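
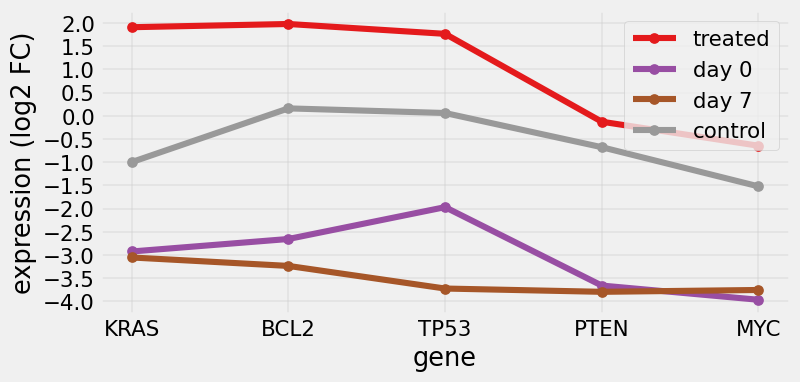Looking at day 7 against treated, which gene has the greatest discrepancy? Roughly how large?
TP53: day 7 ≈ -3.5, treated ≈ 2.0 → gap ≈ 5.5. Next-largest (BCL2) is only ≈ 5.0.

TP53, ≈ 5.5 log2 FC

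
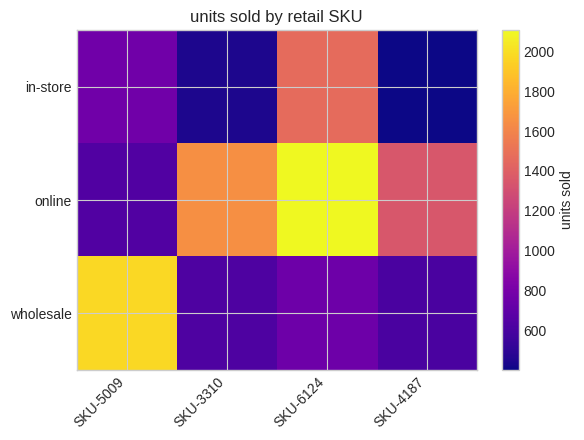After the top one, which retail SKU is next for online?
Top 3 for online: SKU-6124 ≈ 2200, SKU-3310 ≈ 1600, SKU-4187 ≈ 1400.

SKU-3310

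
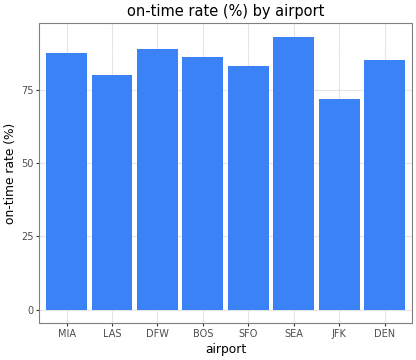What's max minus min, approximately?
Max SEA ≈ 90, min JFK ≈ 70; range ≈ 20.

≈ 20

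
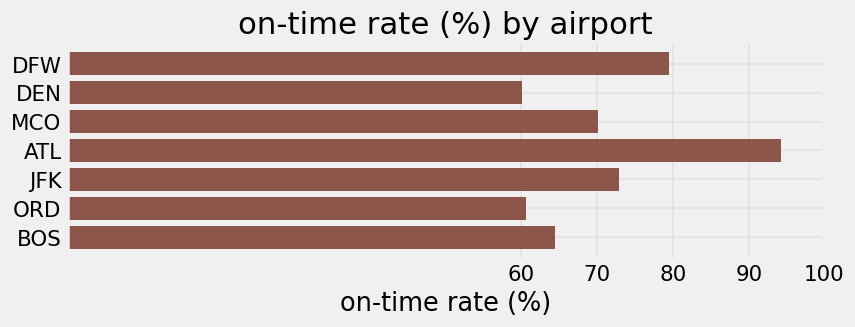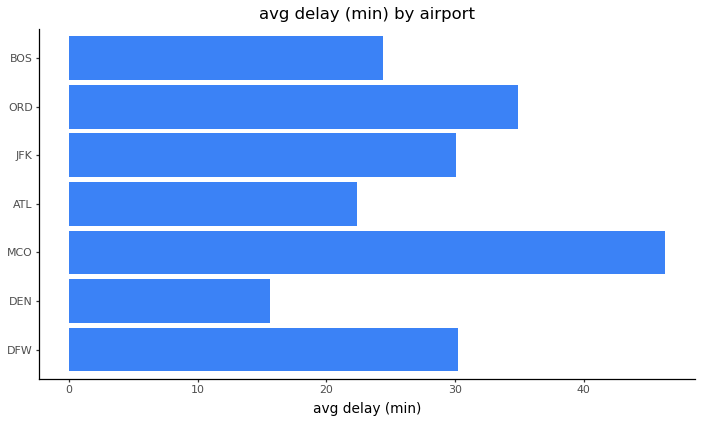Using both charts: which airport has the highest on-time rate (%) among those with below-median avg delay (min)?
Chart 2 median avg delay (min) ≈ 30; below-median airports: DEN, ATL, BOS. Among those, ATL has the highest on-time rate (%) (≈ 90).

ATL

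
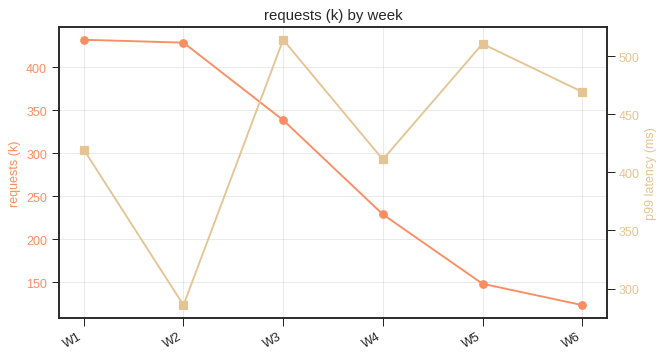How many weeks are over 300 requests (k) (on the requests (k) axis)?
3

Above 300: W1, W2, W3.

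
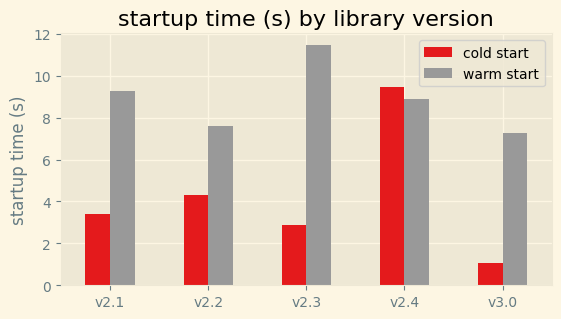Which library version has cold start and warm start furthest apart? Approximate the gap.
v2.3, ≈ 8 s

v2.3: cold start ≈ 3, warm start ≈ 11 → gap ≈ 8. Next-largest (v3.0) is only ≈ 6.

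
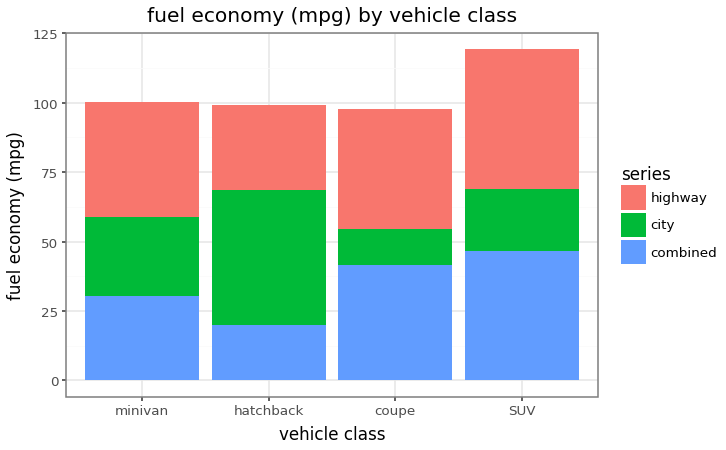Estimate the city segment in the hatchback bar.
city top ≈ 70, bottom ≈ 20; segment ≈ 50.

≈ 50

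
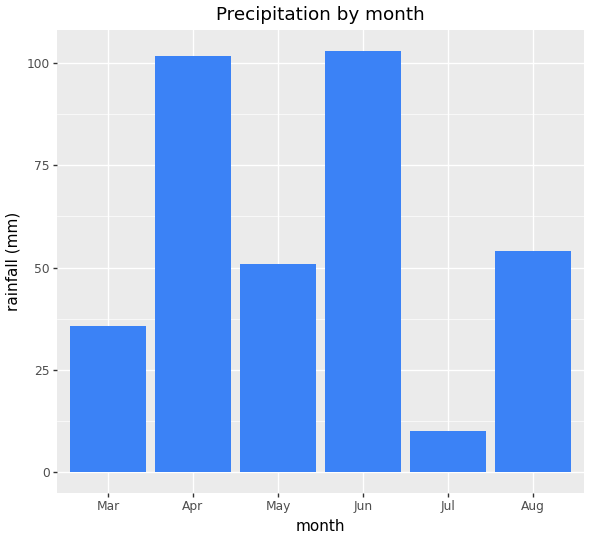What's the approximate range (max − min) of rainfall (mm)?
≈ 90

Max Jun ≈ 100, min Jul ≈ 10; range ≈ 90.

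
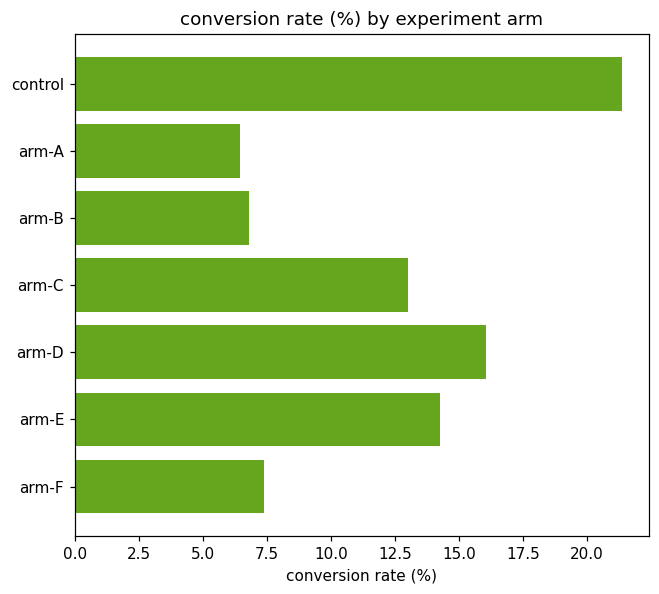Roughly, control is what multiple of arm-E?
≈ 1.57×

control ≈ 22, arm-E ≈ 14; 22/14 ≈ 1.57.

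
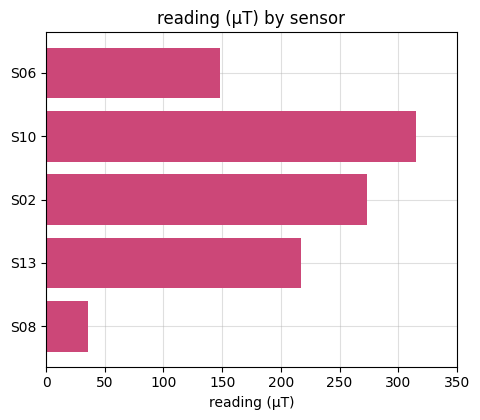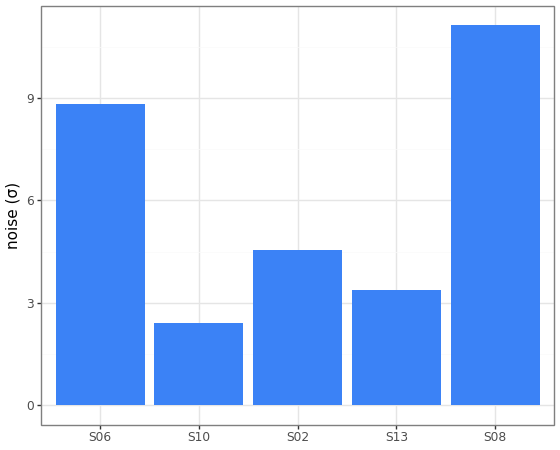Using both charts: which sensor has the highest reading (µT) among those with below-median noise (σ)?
Chart 2 median noise (σ) ≈ 4; below-median sensors: S10, S13. Among those, S10 has the highest reading (µT) (≈ 300).

S10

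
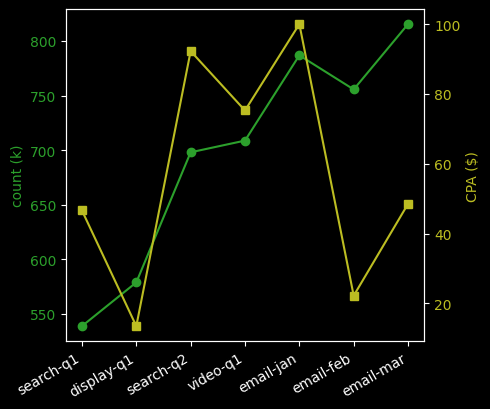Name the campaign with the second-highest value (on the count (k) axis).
Top 3 (on the count (k) axis): email-mar ≈ 825, email-jan ≈ 775, email-feb ≈ 750.

email-jan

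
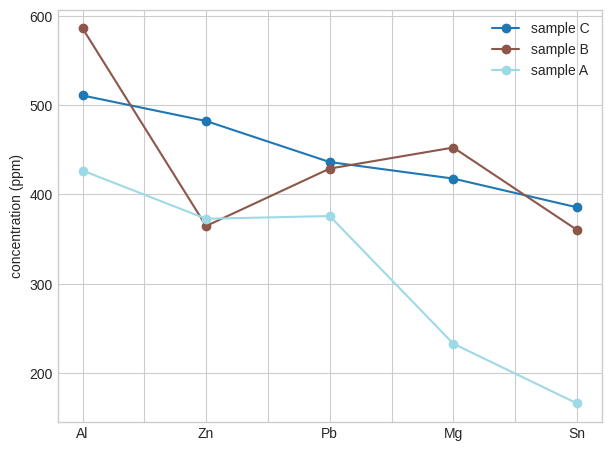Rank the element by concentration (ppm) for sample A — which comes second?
Top 3 for sample A: Al ≈ 450, Pb ≈ 400, Zn ≈ 350.

Pb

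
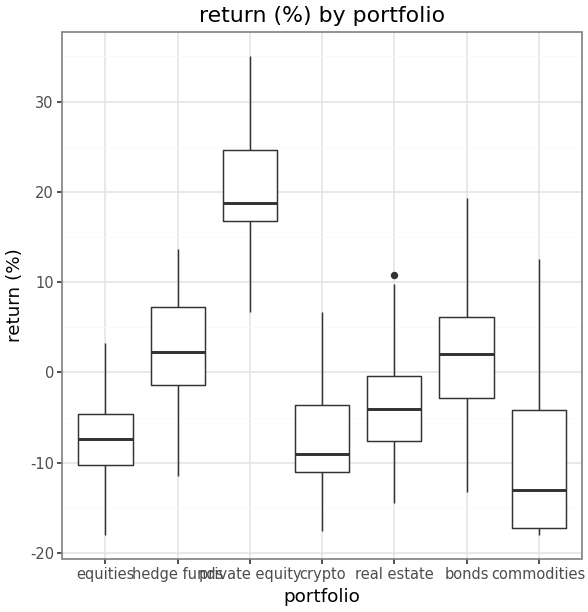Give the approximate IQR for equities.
Q3 ≈ -5, Q1 ≈ -10; IQR ≈ 5.

≈ 5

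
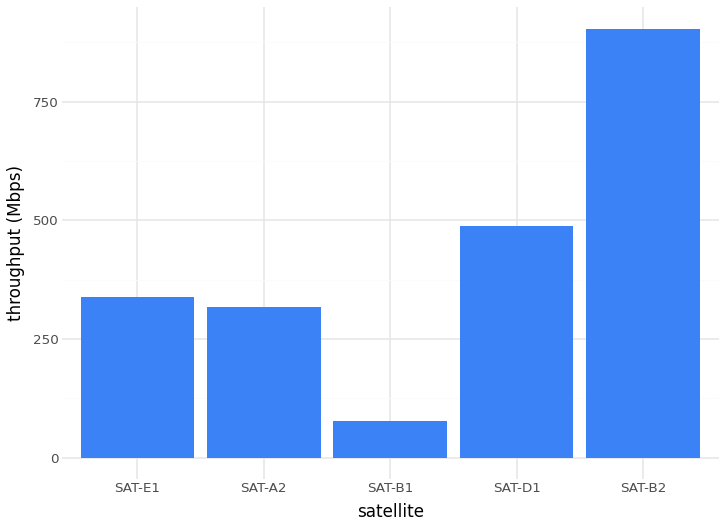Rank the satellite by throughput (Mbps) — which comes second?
Top 3: SAT-B2 ≈ 900, SAT-D1 ≈ 500, SAT-E1 ≈ 300.

SAT-D1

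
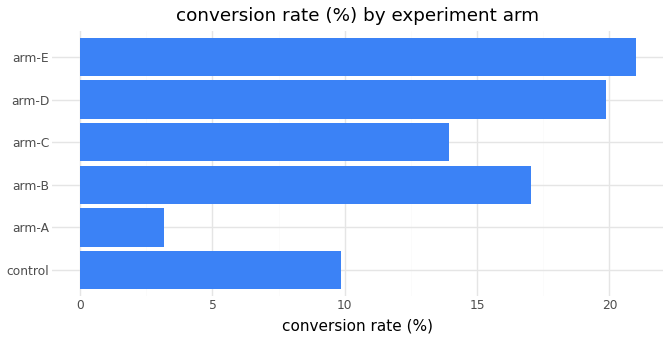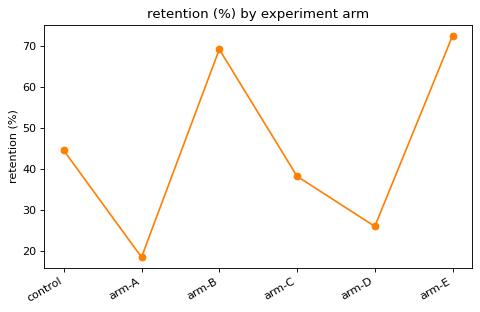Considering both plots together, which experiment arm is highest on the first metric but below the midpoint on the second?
Chart 2 median retention (%) ≈ 40; below-median experiment arms: arm-A, arm-C, arm-D. Among those, arm-D has the highest conversion rate (%) (≈ 20).

arm-D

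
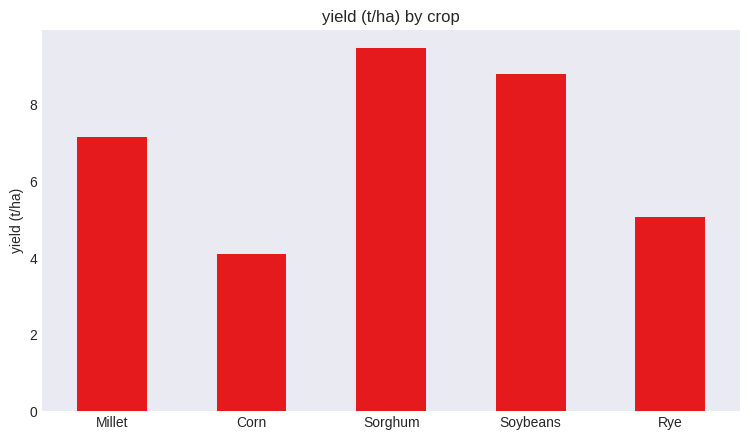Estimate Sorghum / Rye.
Sorghum ≈ 9, Rye ≈ 5; 9/5 ≈ 1.8.

≈ 1.8×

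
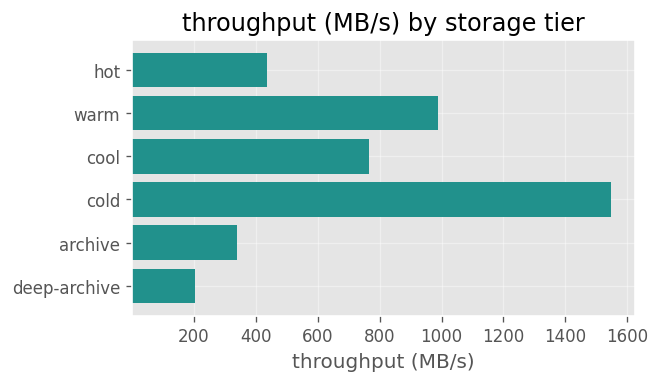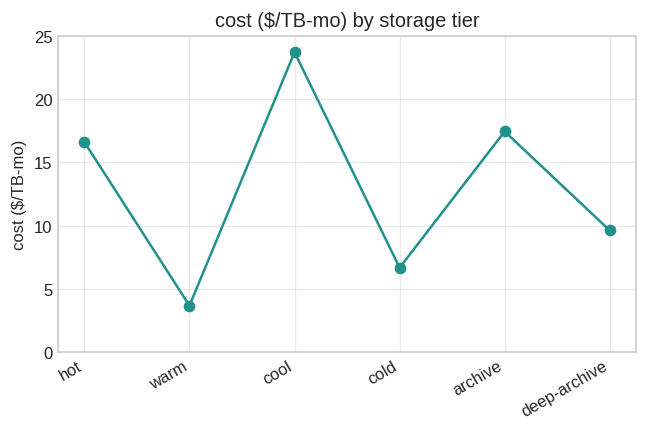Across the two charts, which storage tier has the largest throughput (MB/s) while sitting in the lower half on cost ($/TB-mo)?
Chart 2 median cost ($/TB-mo) ≈ 15; below-median storage tiers: warm, cold, deep-archive. Among those, cold has the highest throughput (MB/s) (≈ 1600).

cold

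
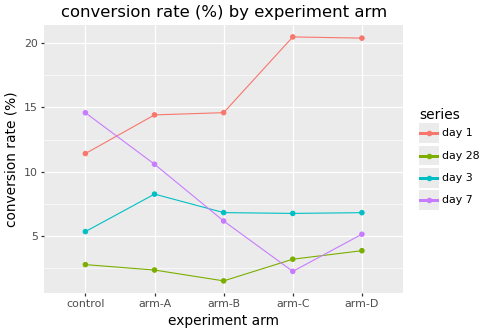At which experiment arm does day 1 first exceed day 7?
control: day 1 ≈ 12 vs day 7 ≈ 14 (not yet); arm-A: day 1 ≈ 14 vs day 7 ≈ 10 (first crossover).

arm-A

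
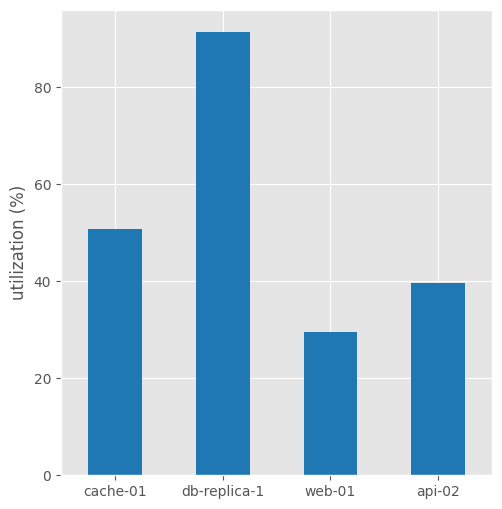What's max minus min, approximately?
≈ 60

Max db-replica-1 ≈ 90, min web-01 ≈ 30; range ≈ 60.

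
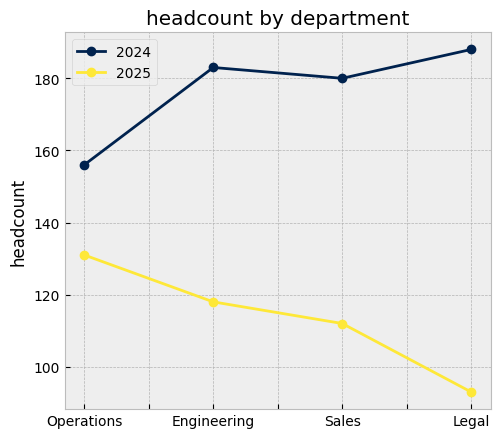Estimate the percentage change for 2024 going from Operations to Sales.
Operations ≈ 160, Sales ≈ 180; (180 − 160) / 160 ≈ +12.5%.

≈ +12.5%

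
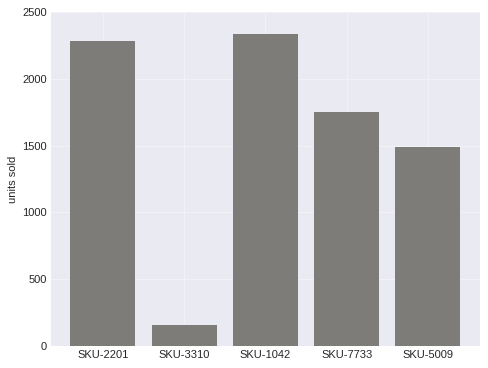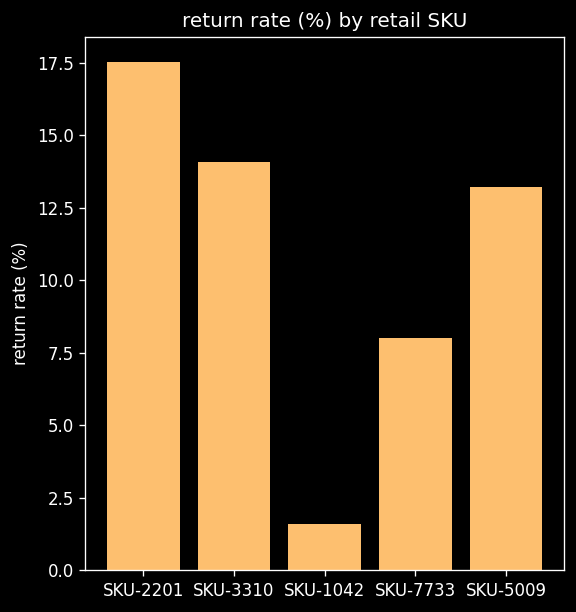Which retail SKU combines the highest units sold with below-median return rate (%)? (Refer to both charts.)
Chart 2 median return rate (%) ≈ 14; below-median retail SKUs: SKU-1042, SKU-7733. Among those, SKU-1042 has the highest units sold (≈ 2500).

SKU-1042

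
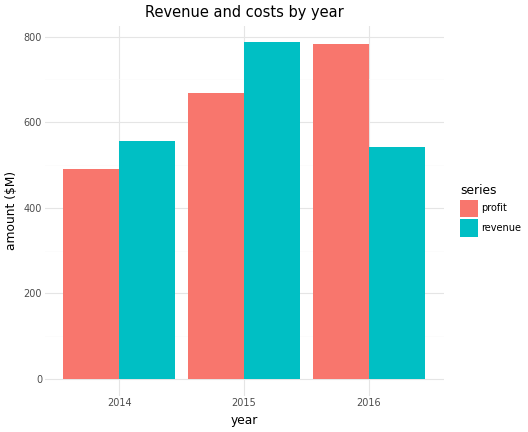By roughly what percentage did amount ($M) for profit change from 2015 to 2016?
2015 ≈ 700, 2016 ≈ 800; (800 − 700) / 700 ≈ +14.3%.

≈ +14.3%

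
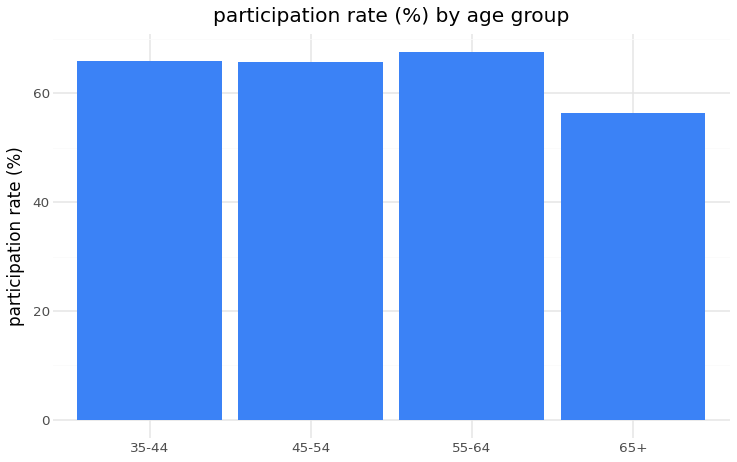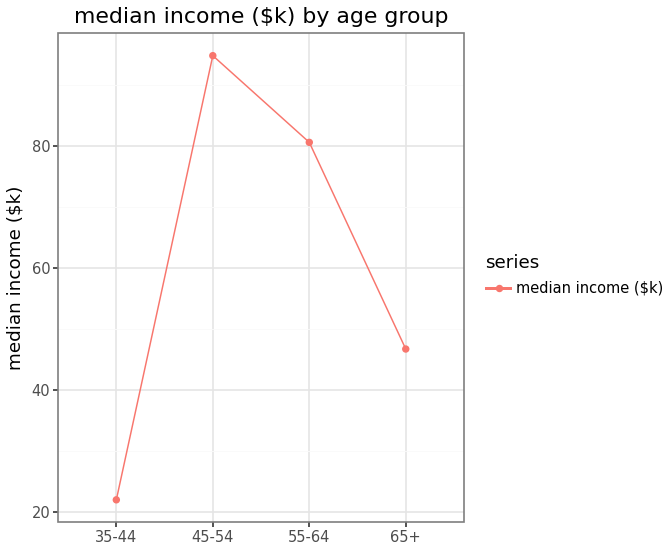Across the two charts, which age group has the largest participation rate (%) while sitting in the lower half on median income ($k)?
Chart 2 median median income ($k) ≈ 60; below-median age groups: 35-44, 65+. Among those, 35-44 has the highest participation rate (%) (≈ 70).

35-44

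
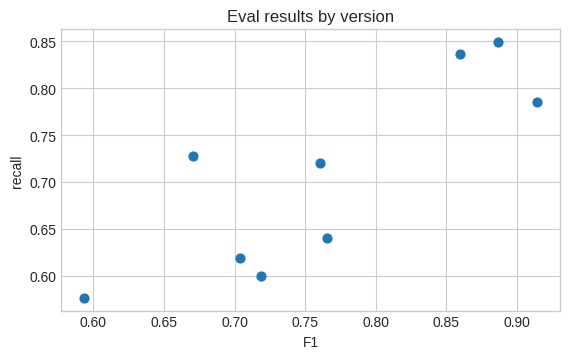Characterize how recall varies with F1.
Points are positively correlated; strong (|r| ≈ 0.8).

positive, strong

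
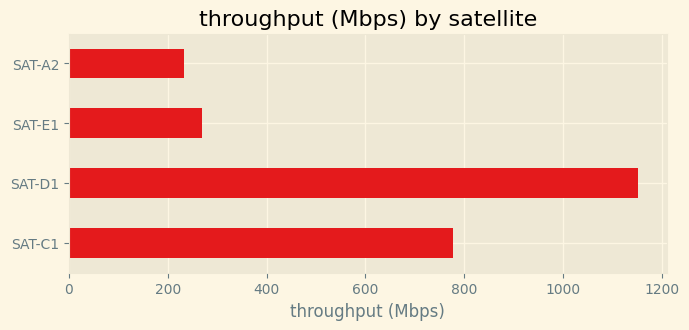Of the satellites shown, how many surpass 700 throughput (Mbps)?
2

Above 700: SAT-C1, SAT-D1.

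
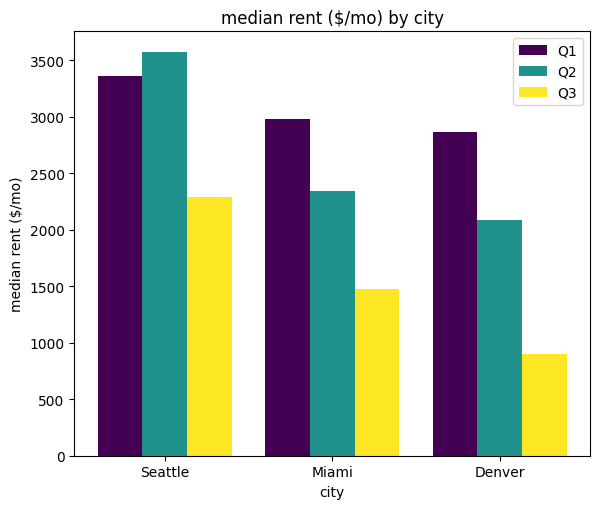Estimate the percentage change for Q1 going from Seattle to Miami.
≈ -14.3%

Seattle ≈ 3500, Miami ≈ 3000; (3000 − 3500) / 3500 ≈ -14.3%.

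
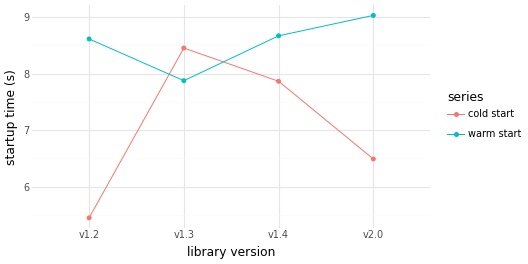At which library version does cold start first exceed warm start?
v1.3

v1.2: cold start ≈ 5.5 vs warm start ≈ 8.5 (not yet); v1.3: cold start ≈ 8.5 vs warm start ≈ 8.0 (first crossover).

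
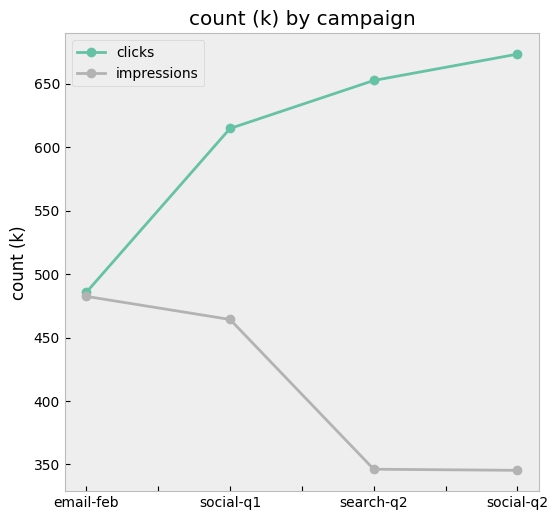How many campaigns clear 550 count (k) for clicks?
3

Above 550: social-q1, search-q2, social-q2.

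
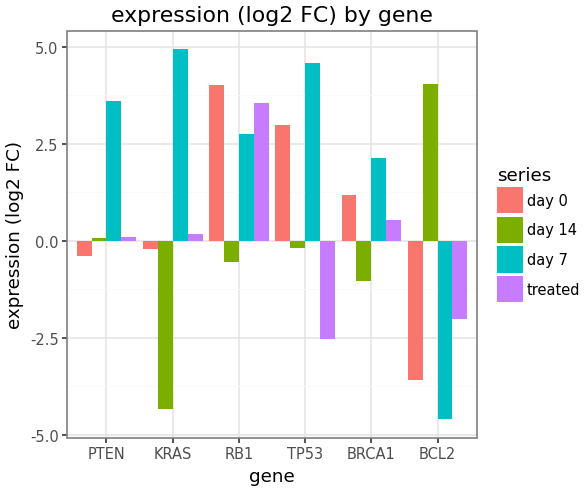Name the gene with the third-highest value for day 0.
Top 4 for day 0: RB1 ≈ 4, TP53 ≈ 3, BRCA1 ≈ 1, KRAS ≈ 0.

BRCA1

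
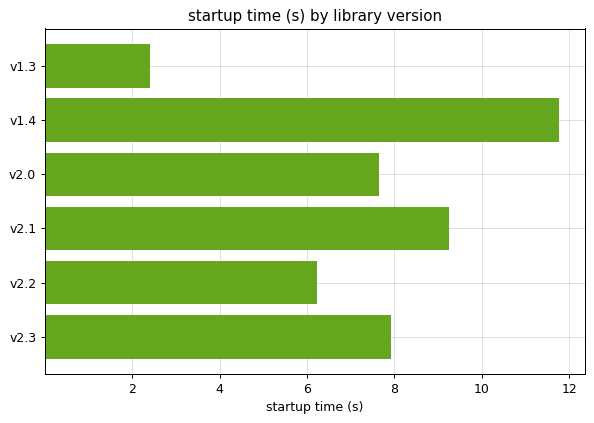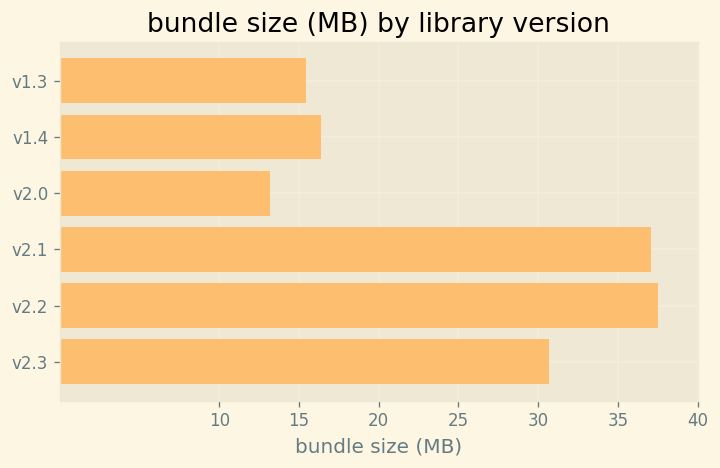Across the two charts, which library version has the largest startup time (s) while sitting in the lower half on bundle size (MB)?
Chart 2 median bundle size (MB) ≈ 25; below-median library versions: v1.3, v1.4, v2.0. Among those, v1.4 has the highest startup time (s) (≈ 12).

v1.4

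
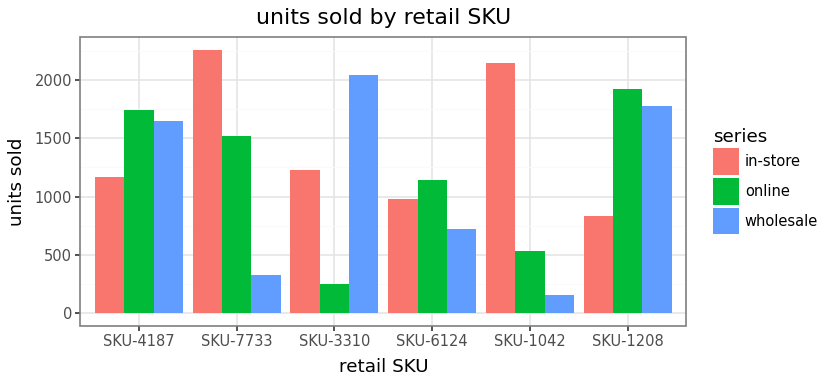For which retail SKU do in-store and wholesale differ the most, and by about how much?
SKU-1042: in-store ≈ 2200, wholesale ≈ 200 → gap ≈ 2000. Next-largest (SKU-7733) is only ≈ 1800.

SKU-1042, ≈ 2000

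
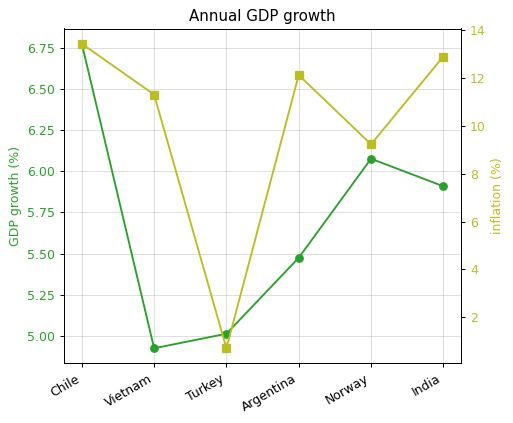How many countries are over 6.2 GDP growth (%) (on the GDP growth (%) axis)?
1

Above 6.2: Chile.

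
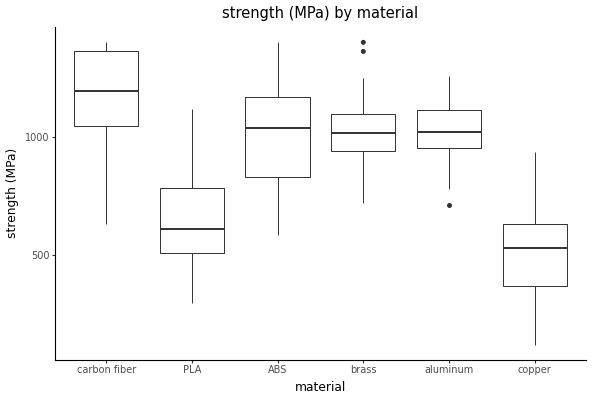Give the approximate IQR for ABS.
Q3 ≈ 1200, Q1 ≈ 800; IQR ≈ 400.

≈ 400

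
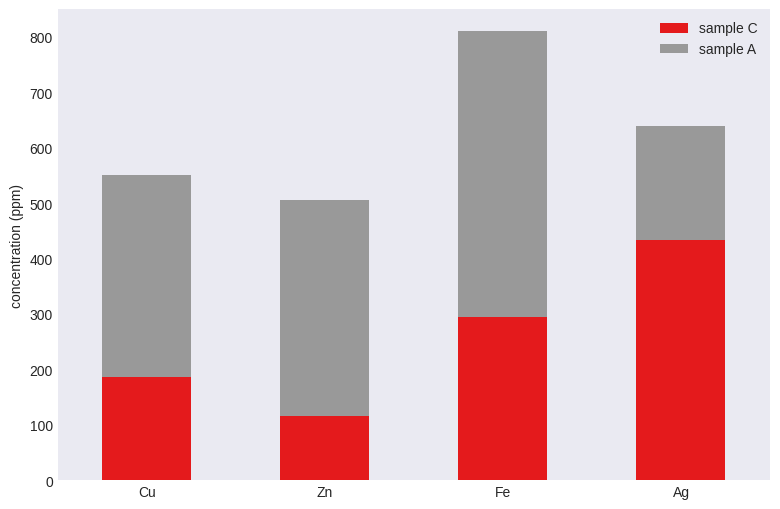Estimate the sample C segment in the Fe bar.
≈ 300

sample C top ≈ 300, bottom ≈ 0; segment ≈ 300.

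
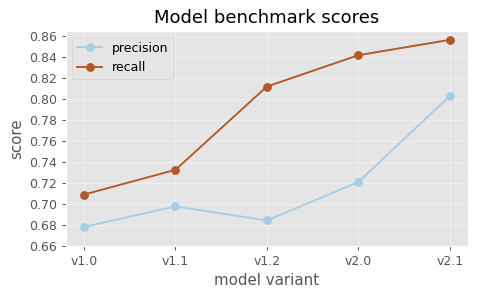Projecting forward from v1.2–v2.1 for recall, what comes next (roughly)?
Last three: 0.82, 0.84, 0.86 → slope ≈ 0.02/step → next ≈ 0.88.

≈ 0.88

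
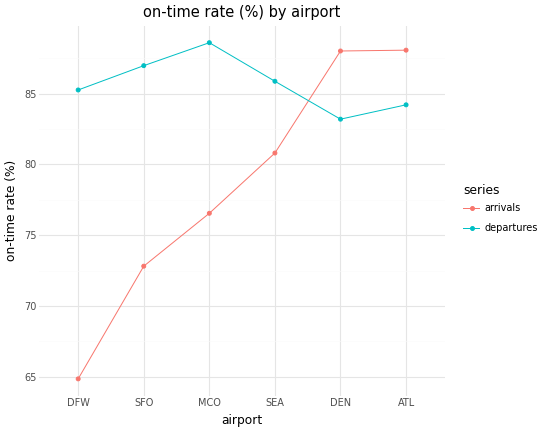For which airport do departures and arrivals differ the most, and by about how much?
DFW, ≈ 22 %

DFW: departures ≈ 86, arrivals ≈ 64 → gap ≈ 22. Next-largest (SFO) is only ≈ 14.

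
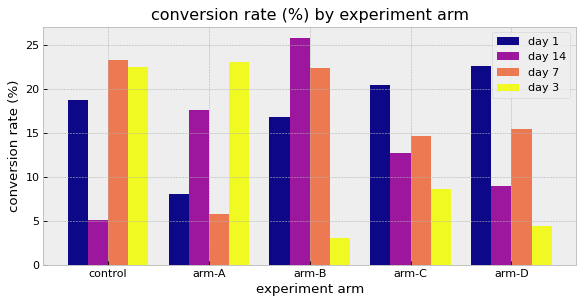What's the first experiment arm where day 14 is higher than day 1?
arm-A

control: day 14 ≈ 5 vs day 1 ≈ 20 (not yet); arm-A: day 14 ≈ 20 vs day 1 ≈ 10 (first crossover).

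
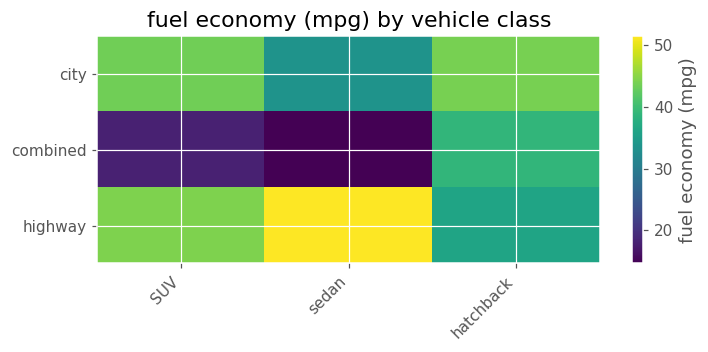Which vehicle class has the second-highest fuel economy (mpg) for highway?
SUV

Top 3 for highway: sedan ≈ 50, SUV ≈ 45, hatchback ≈ 35.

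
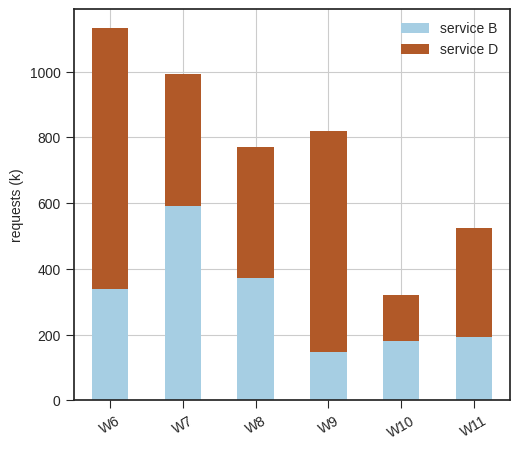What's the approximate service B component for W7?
service B top ≈ 600, bottom ≈ 0; segment ≈ 600.

≈ 600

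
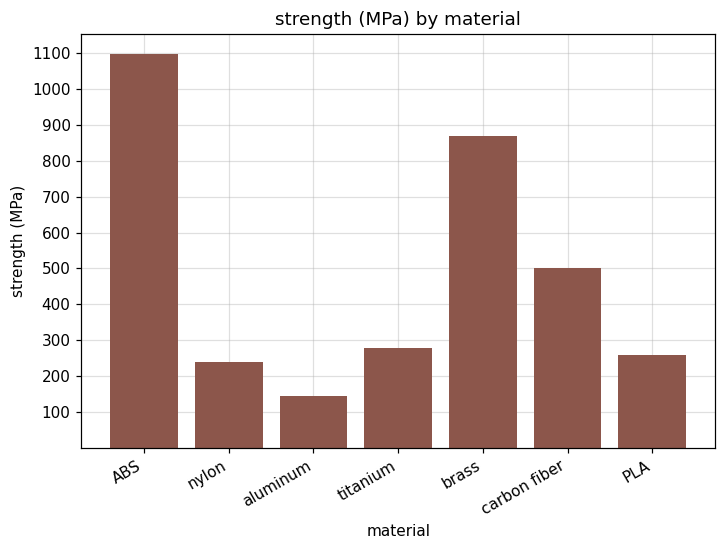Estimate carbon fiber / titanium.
≈ 1.67×

carbon fiber ≈ 500, titanium ≈ 300; 500/300 ≈ 1.67.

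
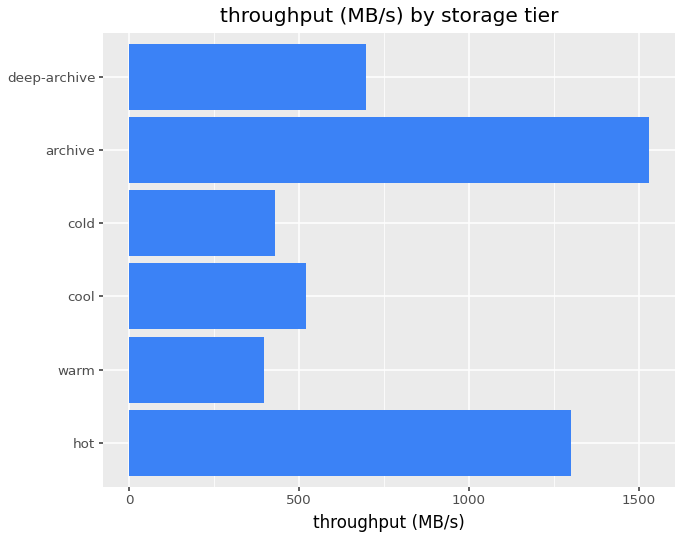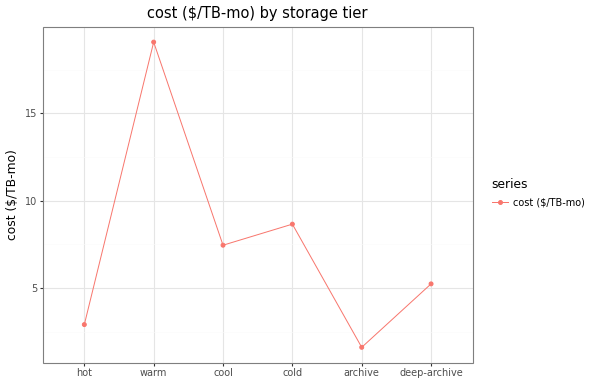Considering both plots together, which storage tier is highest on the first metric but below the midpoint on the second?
Chart 2 median cost ($/TB-mo) ≈ 6; below-median storage tiers: hot, archive, deep-archive. Among those, archive has the highest throughput (MB/s) (≈ 1600).

archive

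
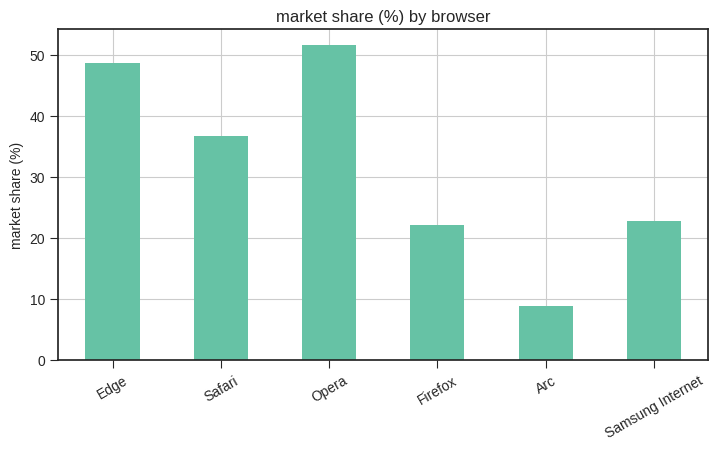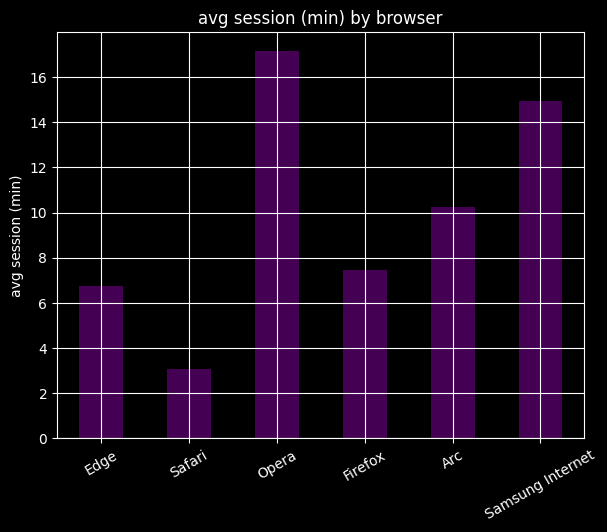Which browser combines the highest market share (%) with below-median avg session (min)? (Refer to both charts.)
Edge

Chart 2 median avg session (min) ≈ 8; below-median browsers: Edge, Safari, Firefox. Among those, Edge has the highest market share (%) (≈ 50).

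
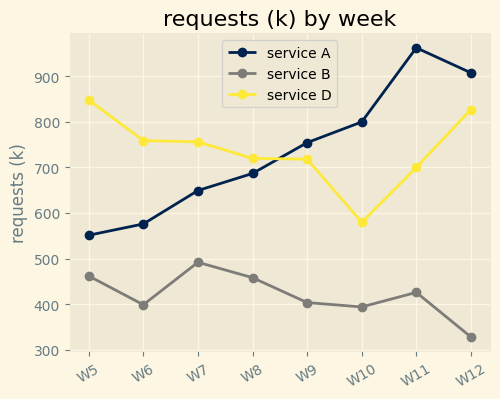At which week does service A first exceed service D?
W8: service A ≈ 700 vs service D ≈ 700 (not yet); W9: service A ≈ 800 vs service D ≈ 700 (first crossover).

W9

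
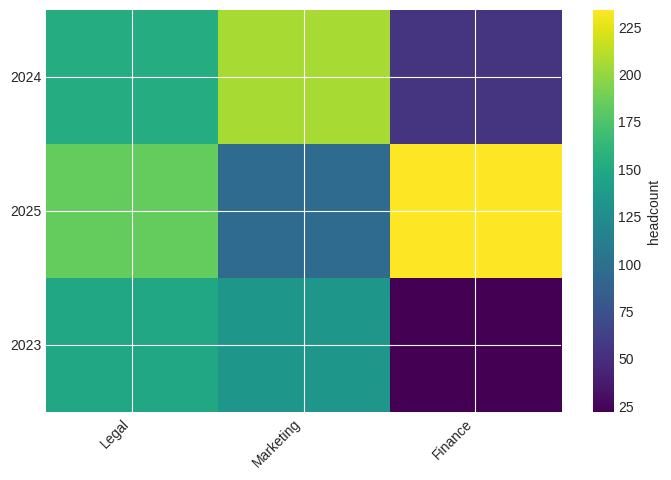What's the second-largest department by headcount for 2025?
Legal

Top 3 for 2025: Finance ≈ 240, Legal ≈ 180, Marketing ≈ 100.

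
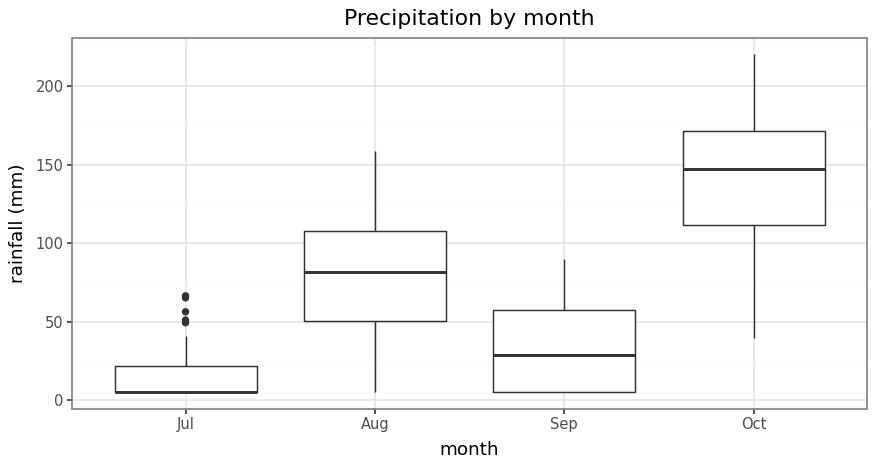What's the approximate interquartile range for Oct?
≈ 60

Q3 ≈ 180, Q1 ≈ 120; IQR ≈ 60.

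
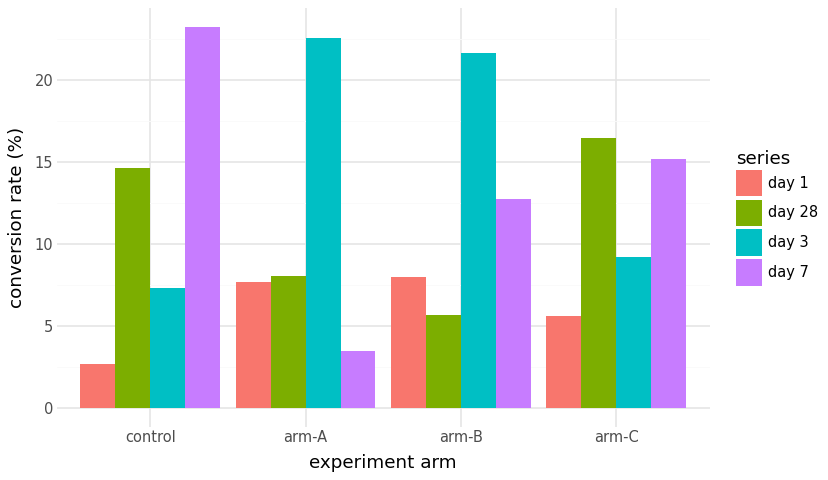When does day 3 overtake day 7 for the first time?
arm-A

control: day 3 ≈ 8 vs day 7 ≈ 24 (not yet); arm-A: day 3 ≈ 22 vs day 7 ≈ 4 (first crossover).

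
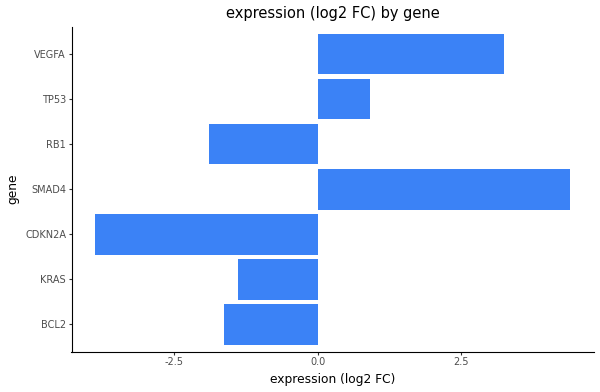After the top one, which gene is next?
Top 3: SMAD4 ≈ 4, VEGFA ≈ 3, TP53 ≈ 1.

VEGFA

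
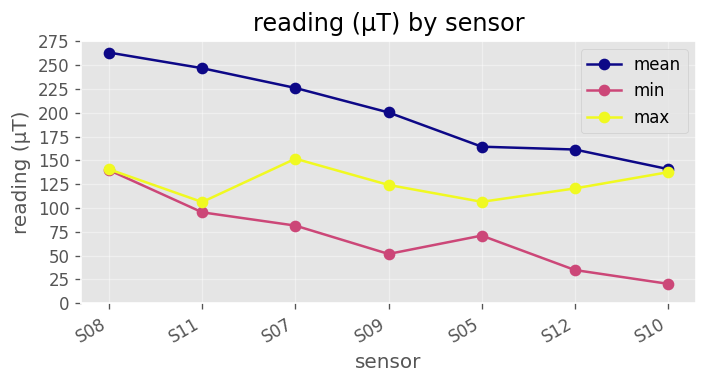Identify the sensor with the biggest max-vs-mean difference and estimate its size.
S11: max ≈ 100, mean ≈ 250 → gap ≈ 150. Next-largest (S08) is only ≈ 125.

S11, ≈ 150 µT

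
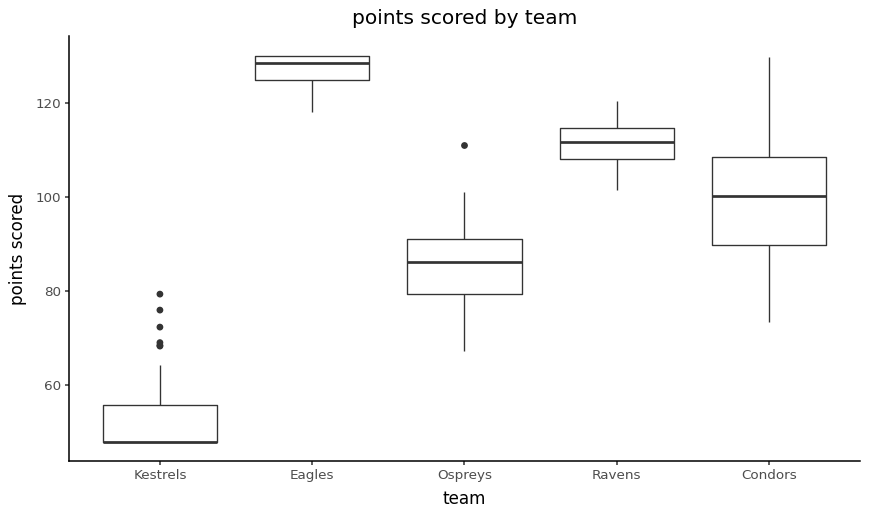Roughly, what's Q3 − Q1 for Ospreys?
≈ 10

Q3 ≈ 90, Q1 ≈ 80; IQR ≈ 10.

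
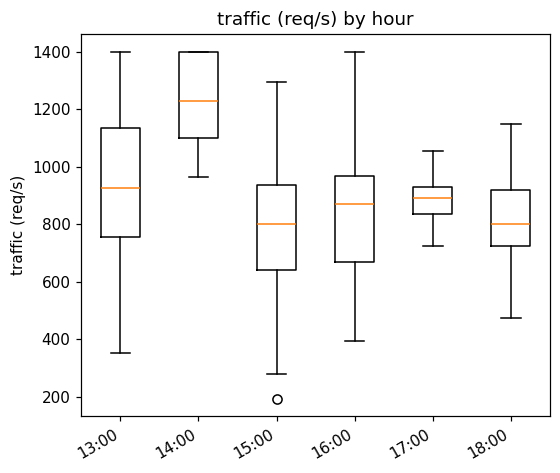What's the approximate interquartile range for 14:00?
Q3 ≈ 1400, Q1 ≈ 1100; IQR ≈ 300.

≈ 300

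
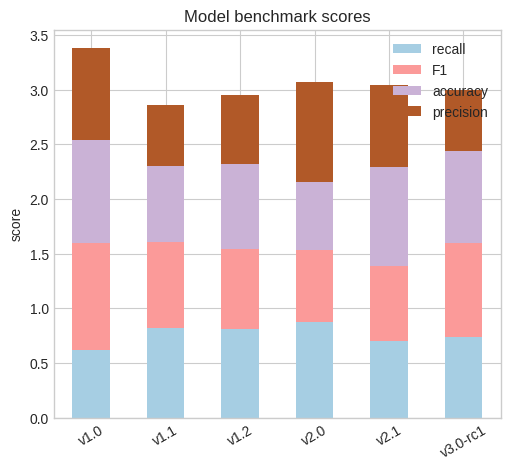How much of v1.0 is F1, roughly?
F1 top ≈ 1.5, bottom ≈ 0.5; segment ≈ 1.0.

≈ 1.0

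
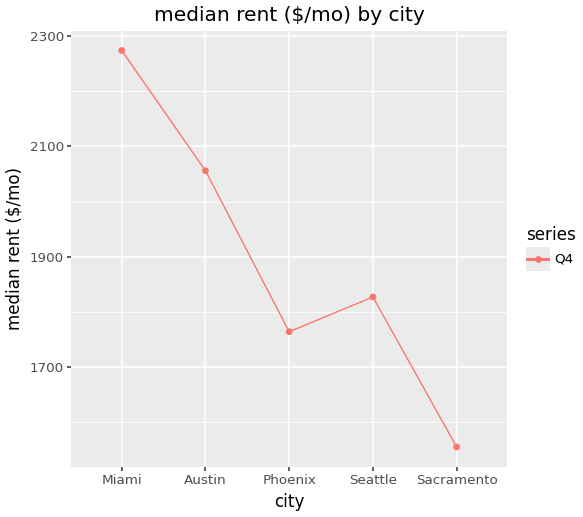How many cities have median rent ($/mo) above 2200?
1

Above 2200: Miami.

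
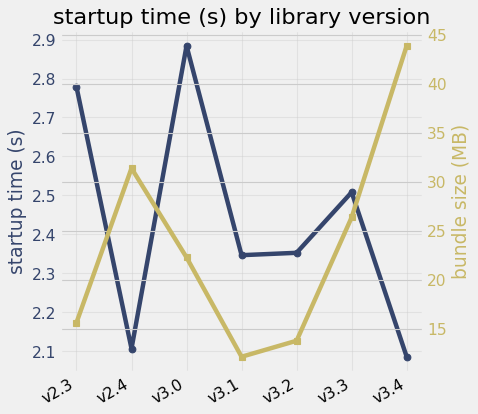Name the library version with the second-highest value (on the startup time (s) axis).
Top 3 (on the startup time (s) axis): v3.0 ≈ 2.9, v2.3 ≈ 2.8, v3.3 ≈ 2.5.

v2.3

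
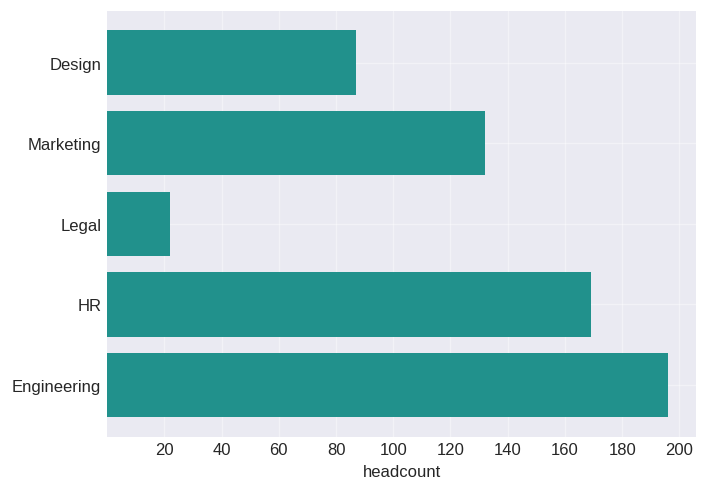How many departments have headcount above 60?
Above 60: Design, Marketing, HR, Engineering.

4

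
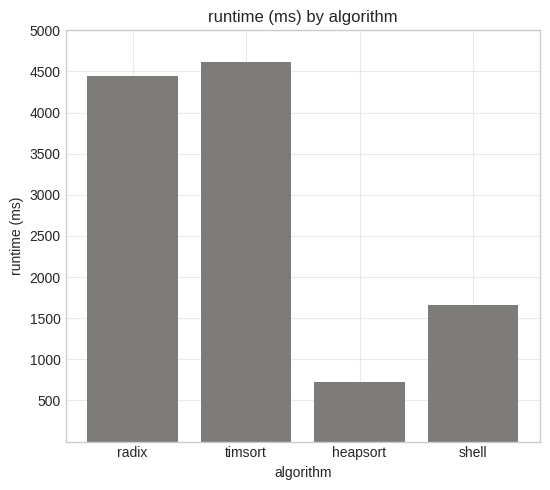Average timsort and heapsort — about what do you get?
≈ 2500

(4500 + 500) / 2 ≈ 2500.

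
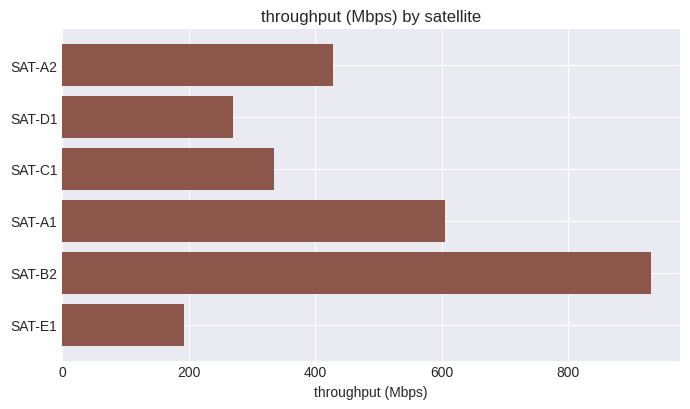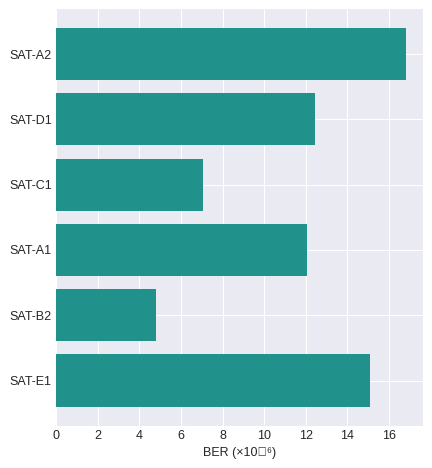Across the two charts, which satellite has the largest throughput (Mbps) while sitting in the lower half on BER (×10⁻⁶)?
SAT-B2

Chart 2 median BER (×10⁻⁶) ≈ 12; below-median satellites: SAT-C1, SAT-A1, SAT-B2. Among those, SAT-B2 has the highest throughput (Mbps) (≈ 900).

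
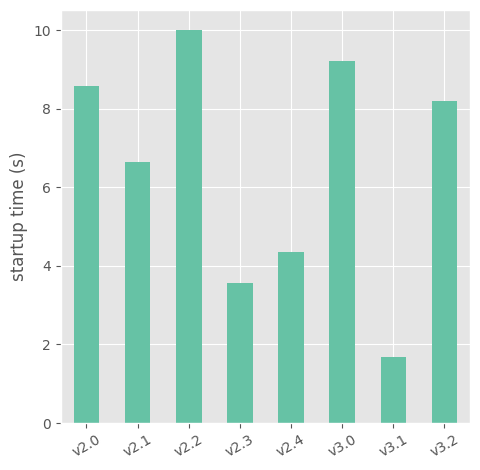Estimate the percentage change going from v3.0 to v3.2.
≈ -11.1%

v3.0 ≈ 9, v3.2 ≈ 8; (8 − 9) / 9 ≈ -11.1%.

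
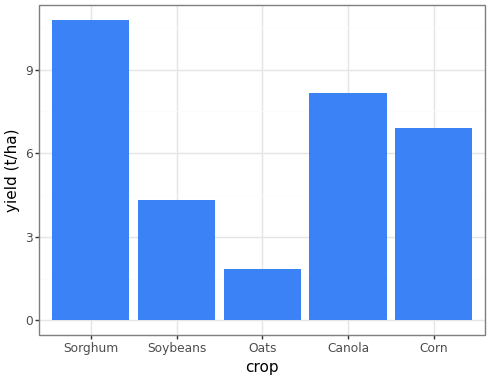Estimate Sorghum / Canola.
Sorghum ≈ 11, Canola ≈ 8; 11/8 ≈ 1.38.

≈ 1.38×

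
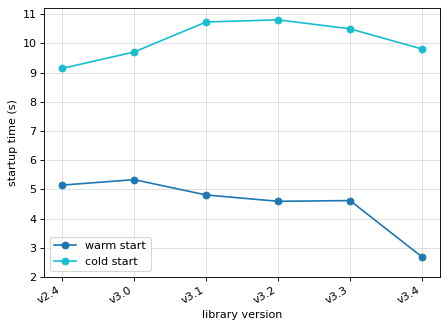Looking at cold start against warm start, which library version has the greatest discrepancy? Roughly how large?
v3.4: cold start ≈ 10, warm start ≈ 3 → gap ≈ 7. Next-largest (v3.2) is only ≈ 6.

v3.4, ≈ 7 s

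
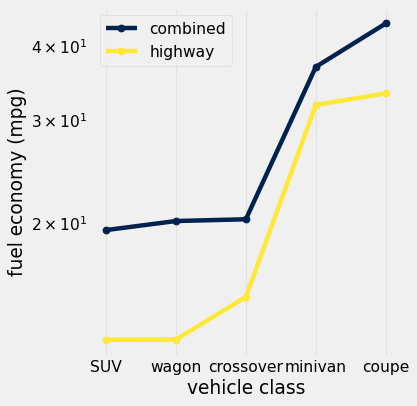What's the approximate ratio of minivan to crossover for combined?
minivan ≈ 35, crossover ≈ 20; 35/20 ≈ 1.75.

≈ 1.75×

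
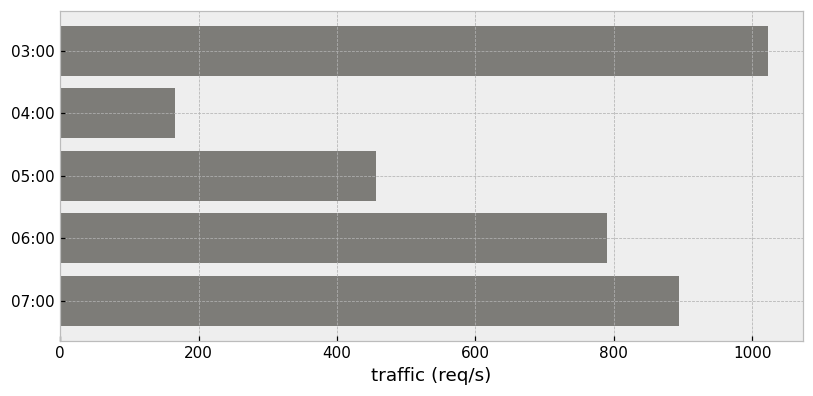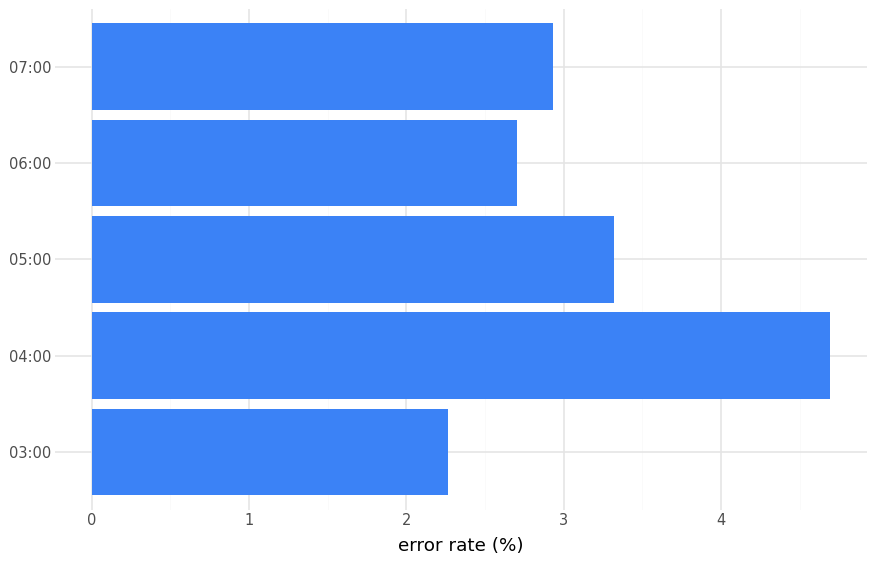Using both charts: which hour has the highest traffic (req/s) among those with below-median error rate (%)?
03:00

Chart 2 median error rate (%) ≈ 3; below-median hours: 03:00, 06:00. Among those, 03:00 has the highest traffic (req/s) (≈ 1000).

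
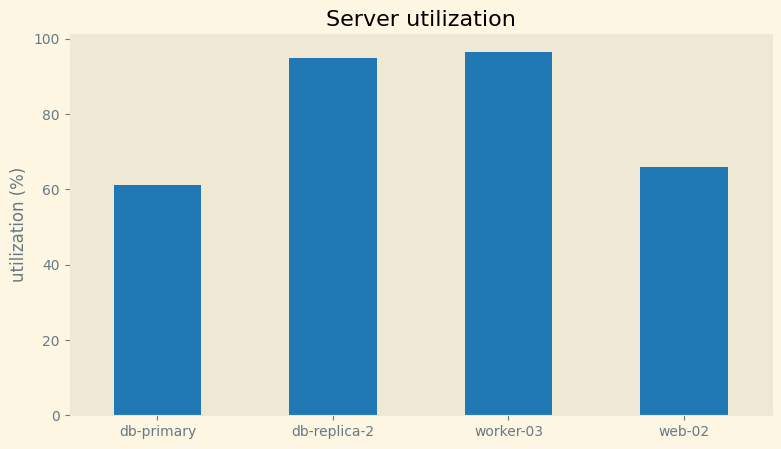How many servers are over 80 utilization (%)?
2

Above 80: db-replica-2, worker-03.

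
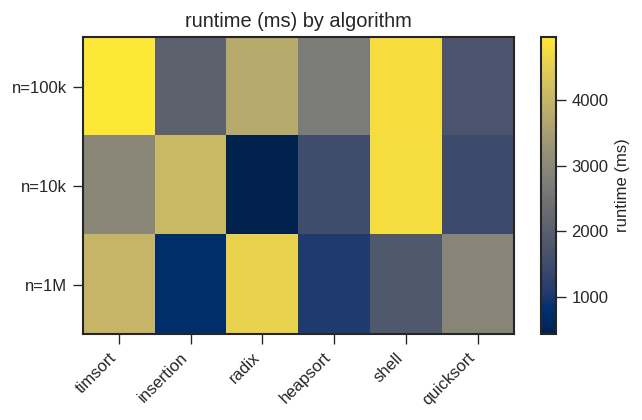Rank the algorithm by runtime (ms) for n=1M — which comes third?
Top 4 for n=1M: radix ≈ 4500, timsort ≈ 4000, quicksort ≈ 3000, shell ≈ 2000.

quicksort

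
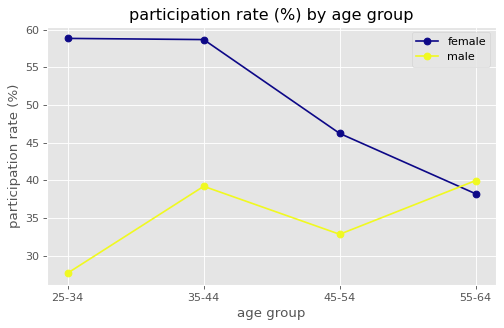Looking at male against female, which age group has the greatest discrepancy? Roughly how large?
25-34, ≈ 30 %

25-34: male ≈ 30, female ≈ 60 → gap ≈ 30. Next-largest (35-44) is only ≈ 20.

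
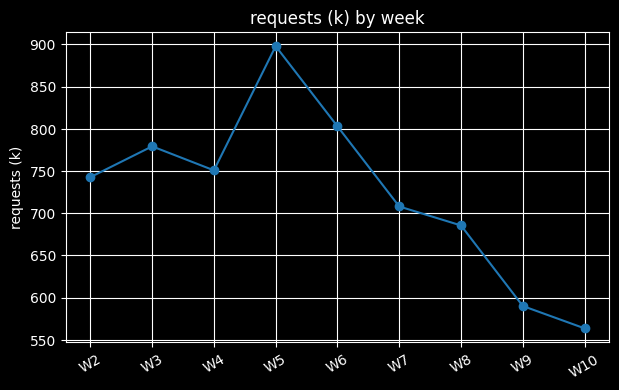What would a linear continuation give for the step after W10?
Last three: 700, 600, 550 → slope ≈ -75/step → next ≈ 475.

≈ 475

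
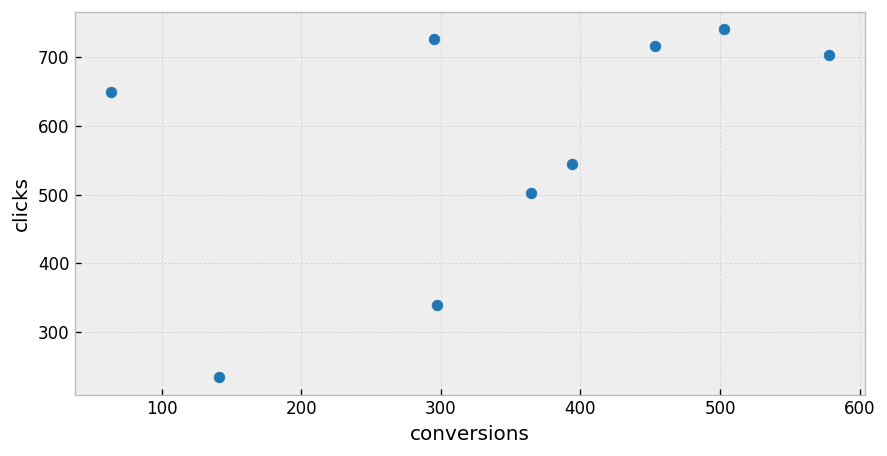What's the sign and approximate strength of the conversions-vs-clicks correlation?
positive, moderate

Points are positively correlated; moderate (|r| ≈ 0.5).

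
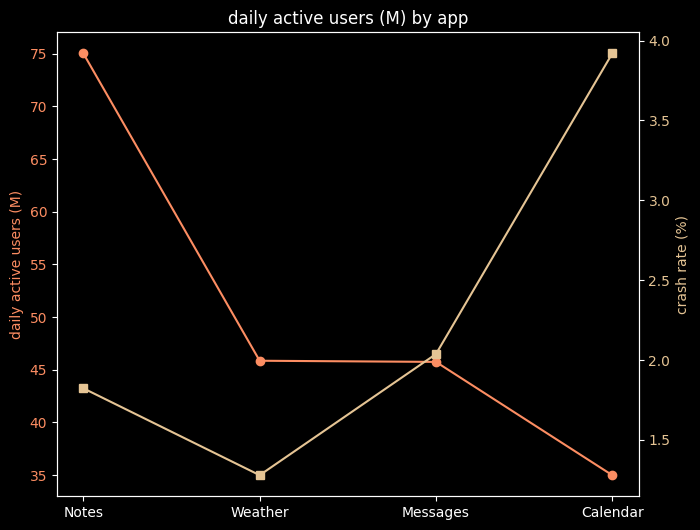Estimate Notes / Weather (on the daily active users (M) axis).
Notes ≈ 75, Weather ≈ 45; 75/45 ≈ 1.67.

≈ 1.67×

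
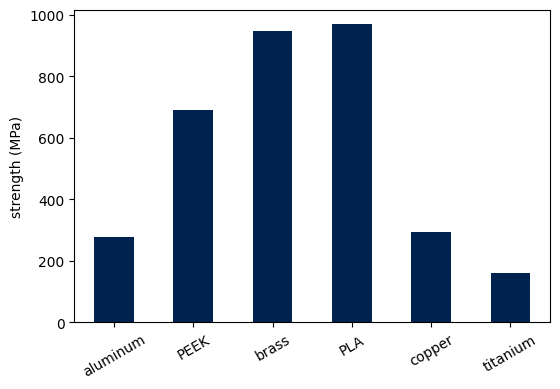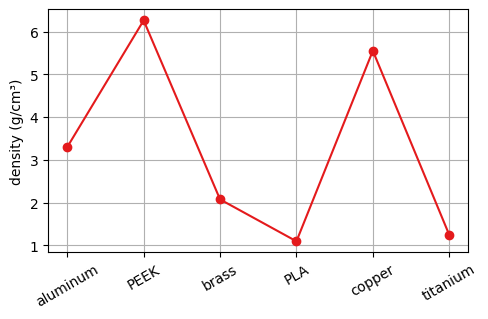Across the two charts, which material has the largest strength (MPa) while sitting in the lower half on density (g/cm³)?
Chart 2 median density (g/cm³) ≈ 3; below-median materials: brass, PLA, titanium. Among those, PLA has the highest strength (MPa) (≈ 1000).

PLA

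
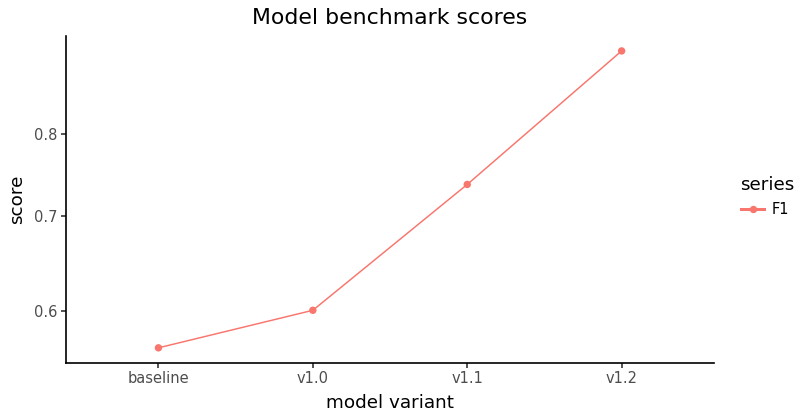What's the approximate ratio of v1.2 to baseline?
≈ 1.64×

v1.2 ≈ 0.90, baseline ≈ 0.55; 0.90/0.55 ≈ 1.64.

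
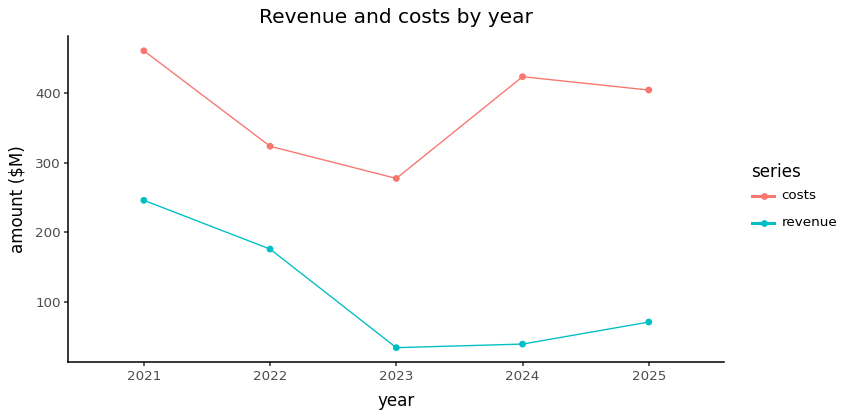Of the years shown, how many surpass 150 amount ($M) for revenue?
2

Above 150: 2021, 2022.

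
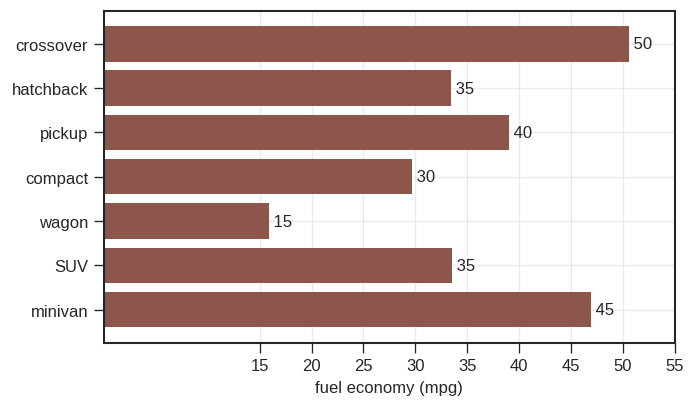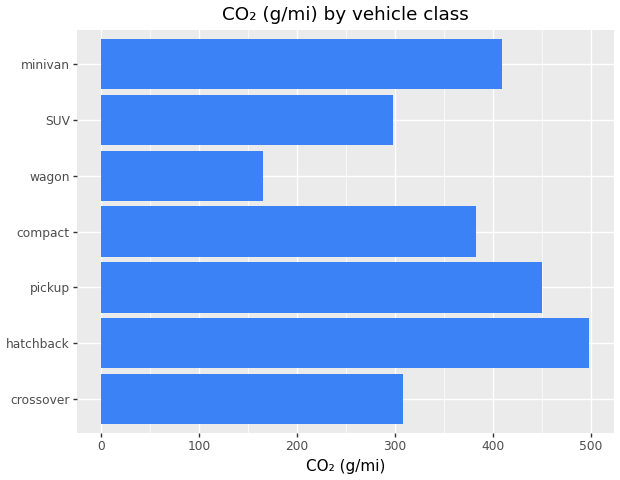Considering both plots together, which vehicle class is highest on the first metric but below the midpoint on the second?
Chart 2 median CO₂ (g/mi) ≈ 400; below-median vehicle classes: crossover, wagon, SUV. Among those, crossover has the highest fuel economy (mpg) (≈ 50).

crossover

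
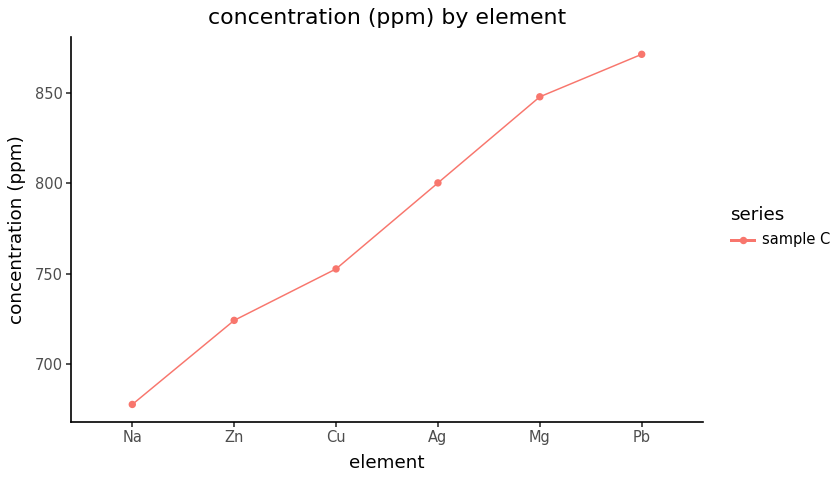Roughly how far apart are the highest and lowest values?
Max Pb ≈ 880, min Na ≈ 680; range ≈ 200.

≈ 200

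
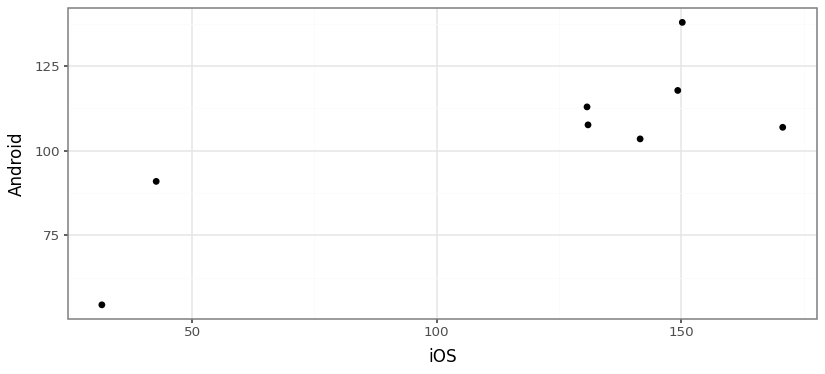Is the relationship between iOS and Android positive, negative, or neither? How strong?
Points are positively correlated; strong (|r| ≈ 0.8).

positive, strong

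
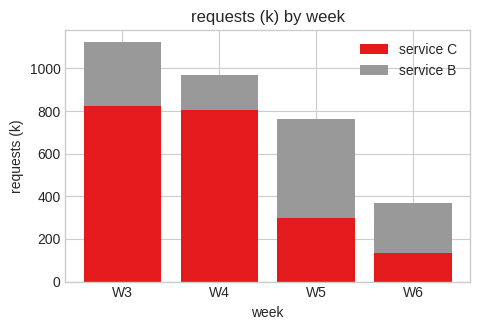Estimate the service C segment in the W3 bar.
≈ 800

service C top ≈ 800, bottom ≈ 0; segment ≈ 800.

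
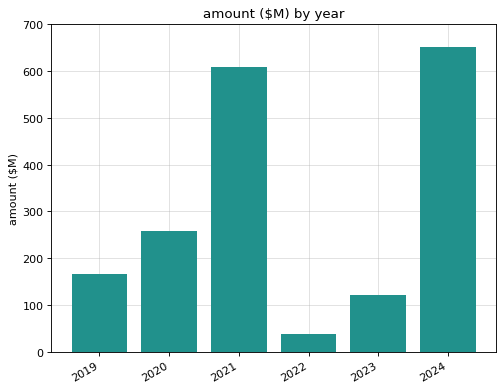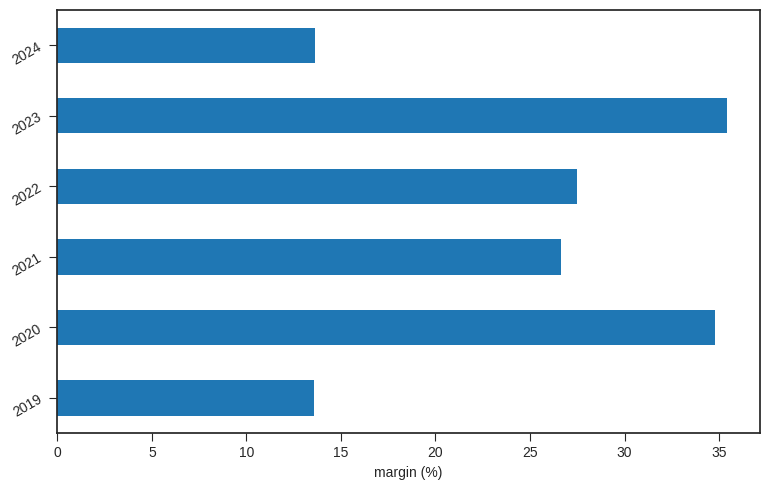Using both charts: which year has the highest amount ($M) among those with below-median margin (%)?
2024

Chart 2 median margin (%) ≈ 25; below-median years: 2019, 2021, 2024. Among those, 2024 has the highest amount ($M) (≈ 700).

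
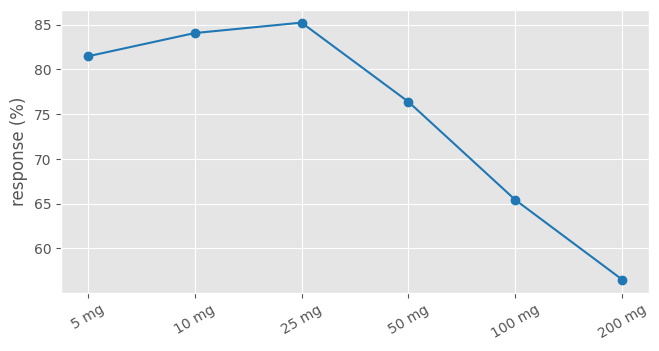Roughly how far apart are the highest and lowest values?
Max 25 mg ≈ 85, min 200 mg ≈ 55; range ≈ 30.

≈ 30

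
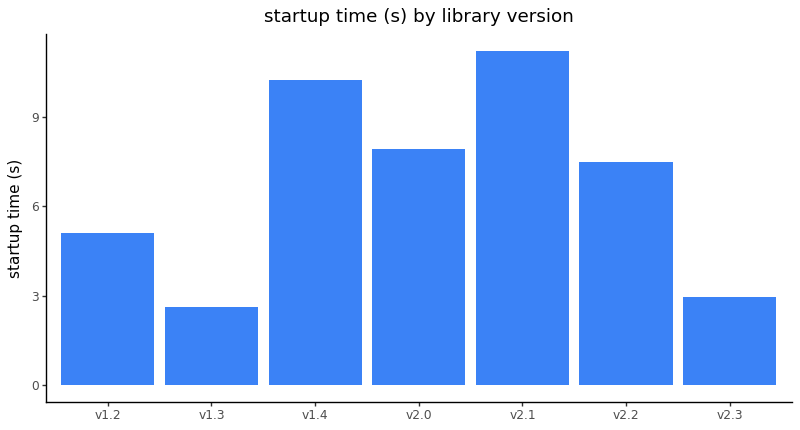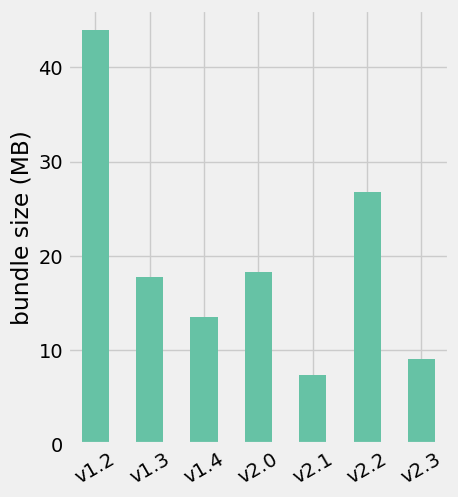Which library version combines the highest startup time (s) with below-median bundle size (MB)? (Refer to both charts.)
v2.1

Chart 2 median bundle size (MB) ≈ 20; below-median library versions: v1.4, v2.1, v2.3. Among those, v2.1 has the highest startup time (s) (≈ 12).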